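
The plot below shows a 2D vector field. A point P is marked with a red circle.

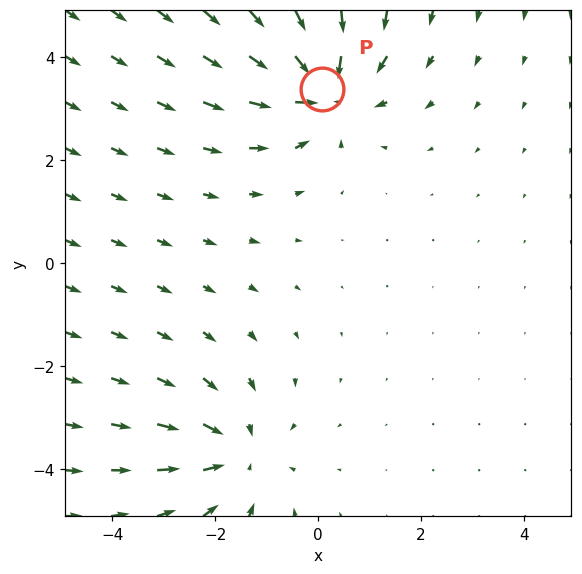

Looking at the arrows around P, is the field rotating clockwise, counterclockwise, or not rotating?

Near P at (0.1, 3.4) the arrows show no circulation. The curl there is ≈0.

not rotating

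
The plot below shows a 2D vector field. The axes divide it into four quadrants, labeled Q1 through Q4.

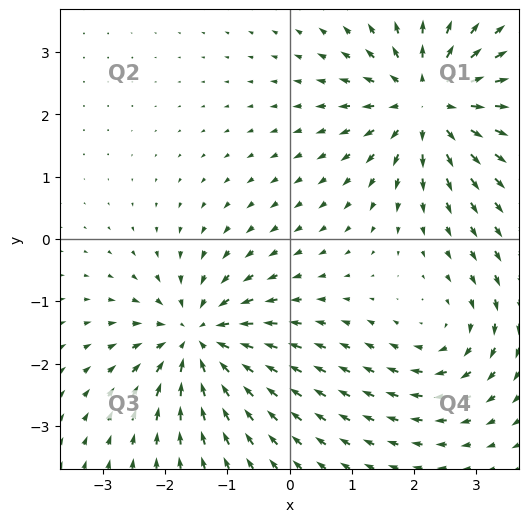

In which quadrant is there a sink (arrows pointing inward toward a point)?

Q3

The sink sits at approximately (-1.5, -1.6), which lies in quadrant Q3. The divergence there is about -5, negative as expected for a sink.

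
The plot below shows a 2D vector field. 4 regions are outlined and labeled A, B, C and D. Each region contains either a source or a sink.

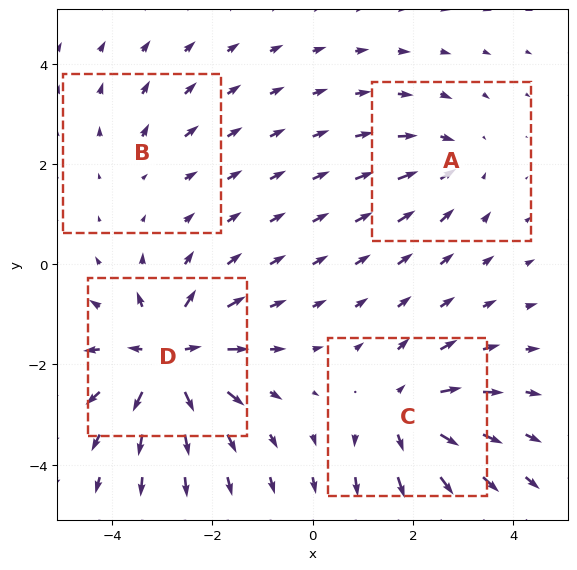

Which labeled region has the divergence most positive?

D

Divergence at each region's feature centre — A: about -4, B: about +2, C: about +6, D: about +8. Region D is most positive.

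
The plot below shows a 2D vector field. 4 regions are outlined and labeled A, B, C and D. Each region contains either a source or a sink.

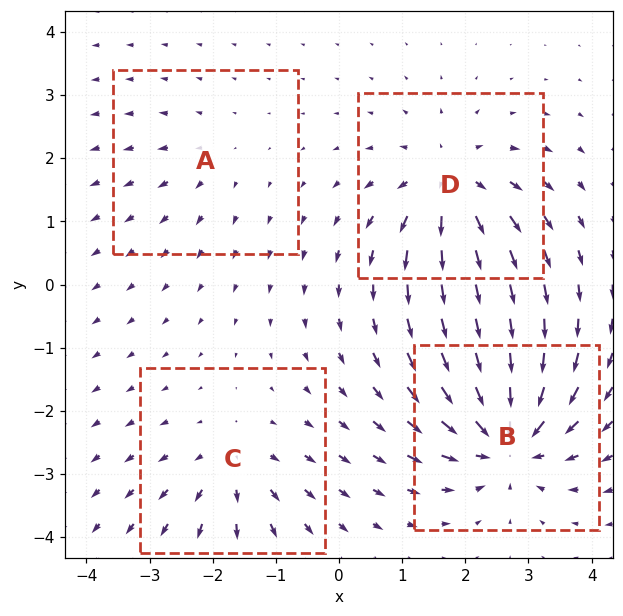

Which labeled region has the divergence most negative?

Divergence at each region's feature centre — A: about +2, B: about -8, C: about +4, D: about +6. Region B is most negative.

B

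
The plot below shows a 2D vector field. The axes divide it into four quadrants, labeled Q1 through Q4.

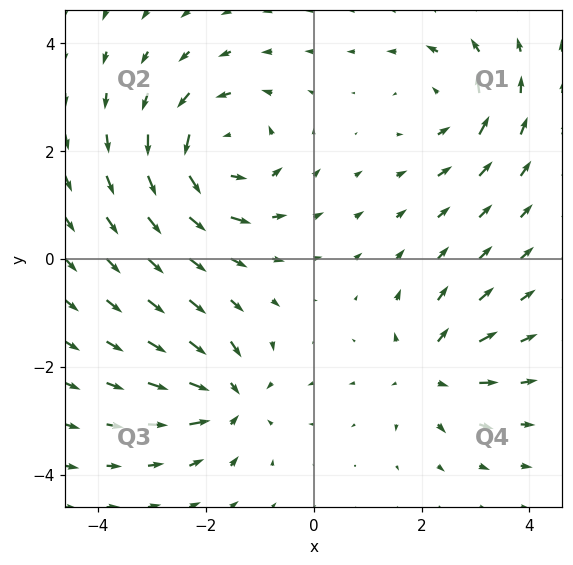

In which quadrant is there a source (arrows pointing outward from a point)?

The source sits at approximately (2.1, -2.1), which lies in quadrant Q4. The divergence there is about +4, positive as expected for a source.

Q4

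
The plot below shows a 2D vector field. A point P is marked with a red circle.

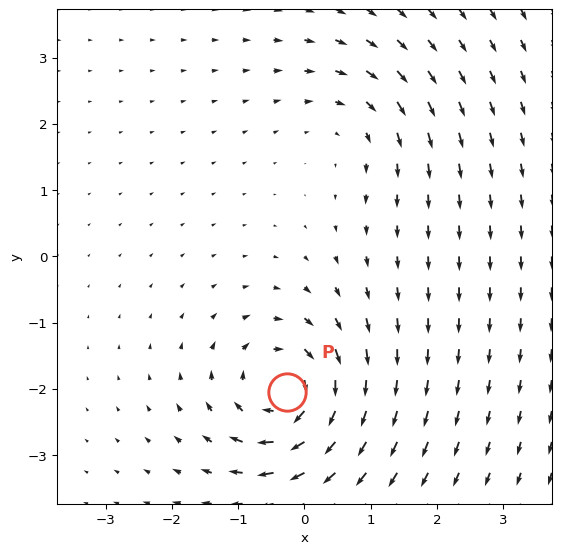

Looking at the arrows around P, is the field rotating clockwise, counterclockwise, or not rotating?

clockwise

Near P at (-0.3, -2.1) the arrows circulate clockwise. The curl (z-component) there is about -7; negative curl means clockwise rotation.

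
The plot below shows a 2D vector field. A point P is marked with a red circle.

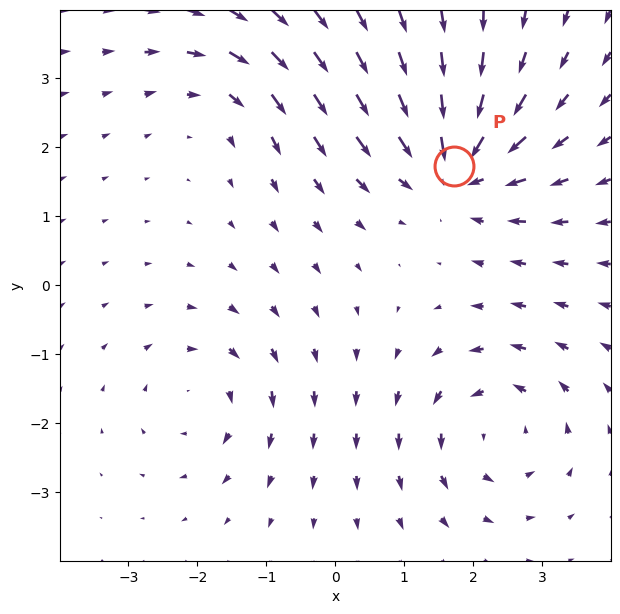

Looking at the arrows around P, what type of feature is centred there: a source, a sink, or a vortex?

sink

At P (1.7, 1.7) the arrows converge inward. Divergence about -5, curl ≈0 — negative divergence with near-zero curl is a sink.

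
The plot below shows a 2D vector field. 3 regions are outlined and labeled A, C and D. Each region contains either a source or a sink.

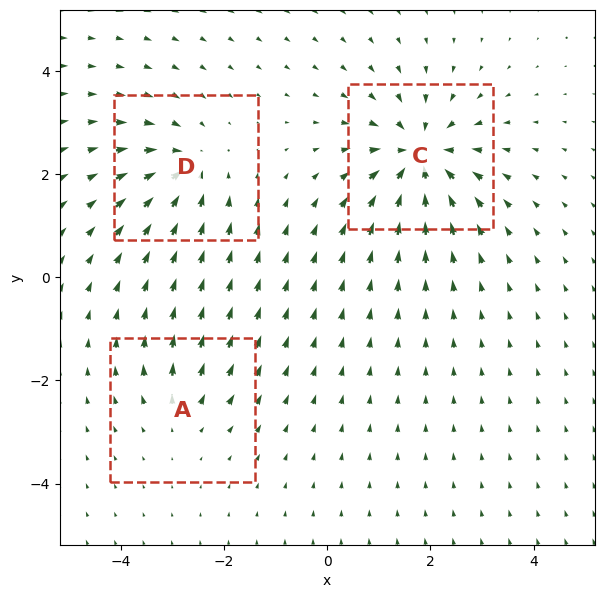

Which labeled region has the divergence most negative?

C

Divergence at each region's feature centre — A: about +2, C: about -6, D: about -4. Region C is most negative.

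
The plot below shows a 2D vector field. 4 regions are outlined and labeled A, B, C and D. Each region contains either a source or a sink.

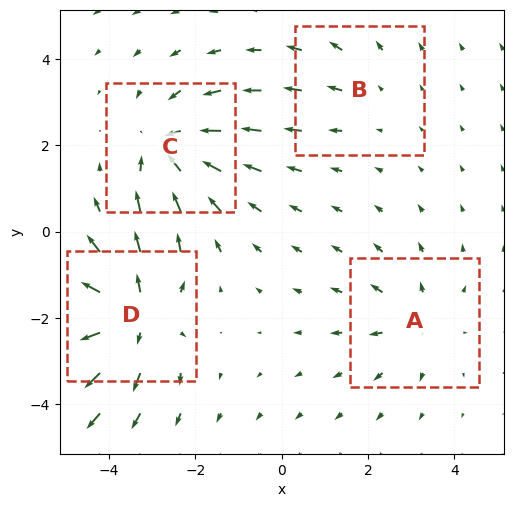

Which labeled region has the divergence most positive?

Divergence at each region's feature centre — A: about +3, B: about +2, C: about -5, D: about +7. Region D is most positive.

D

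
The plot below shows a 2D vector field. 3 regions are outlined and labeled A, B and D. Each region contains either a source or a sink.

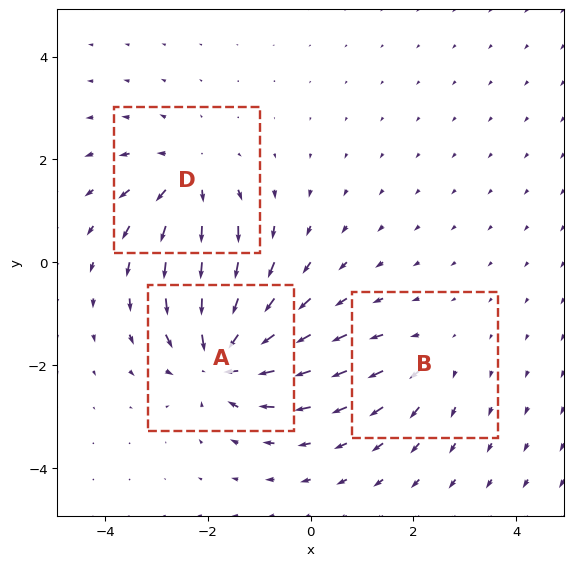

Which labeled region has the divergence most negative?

A

Divergence at each region's feature centre — A: about -5, B: about +2, D: about +4. Region A is most negative.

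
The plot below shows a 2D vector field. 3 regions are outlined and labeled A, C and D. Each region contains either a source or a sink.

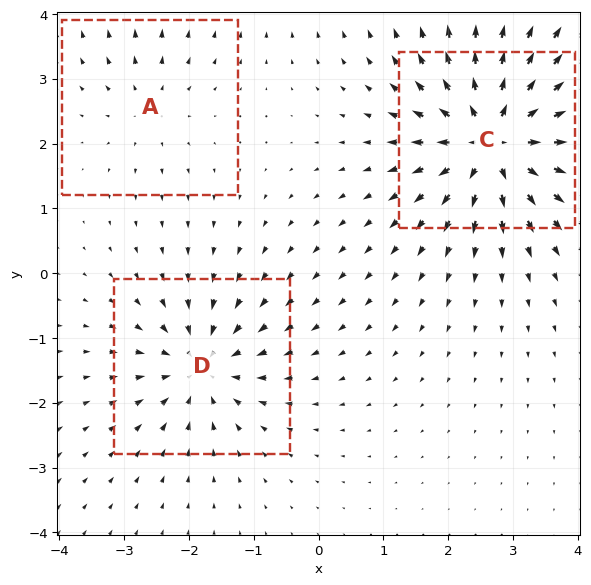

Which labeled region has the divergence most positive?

C

Divergence at each region's feature centre — A: about +2, C: about +7, D: about -4. Region C is most positive.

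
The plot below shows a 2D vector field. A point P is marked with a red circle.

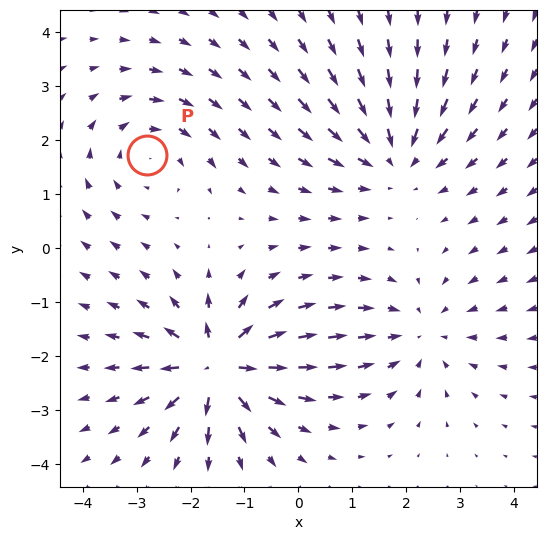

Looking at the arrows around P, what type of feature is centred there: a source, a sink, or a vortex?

vortex

At P (-2.8, 1.7) the arrows circulate clockwise. Divergence ≈0, curl about -3 — near-zero divergence with nonzero curl is a vortex.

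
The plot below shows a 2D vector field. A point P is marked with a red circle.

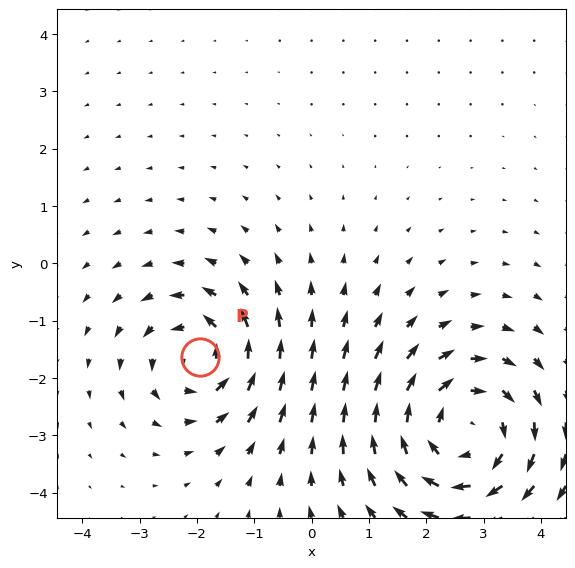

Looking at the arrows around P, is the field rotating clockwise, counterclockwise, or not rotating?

counterclockwise

Near P at (-2.0, -1.6) the arrows circulate counterclockwise. The curl (z-component) there is about +3; positive curl means counterclockwise rotation.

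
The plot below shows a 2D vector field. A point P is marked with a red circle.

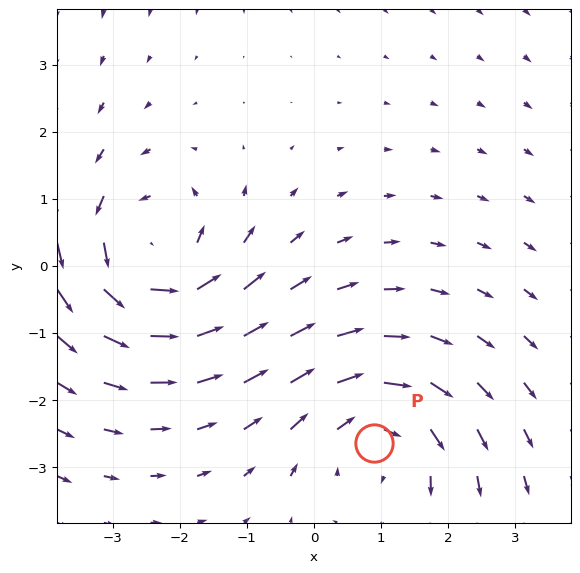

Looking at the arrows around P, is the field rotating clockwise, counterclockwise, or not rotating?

Near P at (0.9, -2.6) the arrows circulate clockwise. The curl (z-component) there is about -4; negative curl means clockwise rotation.

clockwise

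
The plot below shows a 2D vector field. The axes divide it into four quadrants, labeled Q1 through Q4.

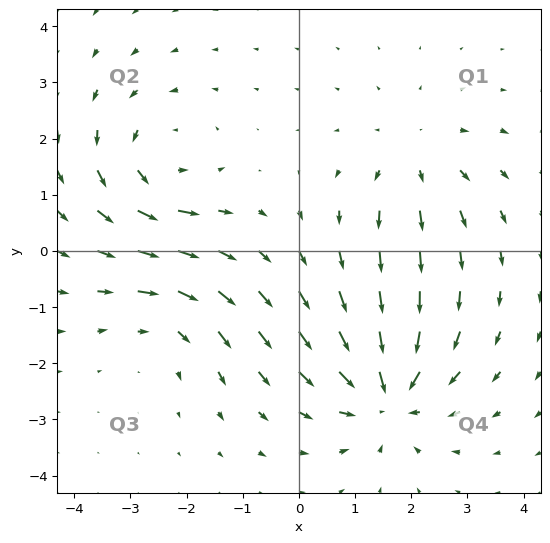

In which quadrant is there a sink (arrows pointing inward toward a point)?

Q4

The sink sits at approximately (1.6, -2.5), which lies in quadrant Q4. The divergence there is about -5, negative as expected for a sink.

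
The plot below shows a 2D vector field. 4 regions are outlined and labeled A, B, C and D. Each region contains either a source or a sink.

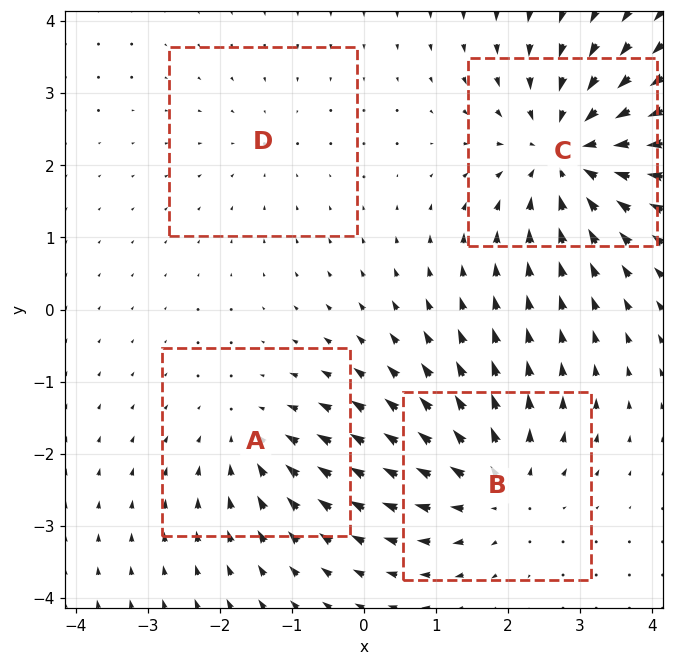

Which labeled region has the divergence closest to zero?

Divergence at each region's feature centre — A: about -3, B: about +5, C: about -6, D: about -2. Region D is closest to zero.

D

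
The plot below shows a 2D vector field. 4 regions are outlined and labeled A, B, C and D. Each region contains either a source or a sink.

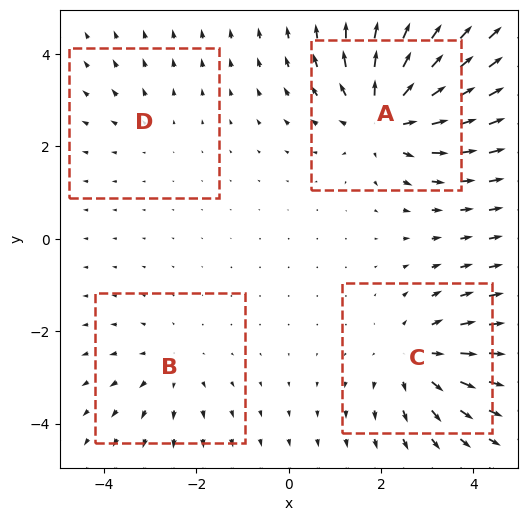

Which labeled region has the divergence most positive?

A

Divergence at each region's feature centre — A: about +6, B: about +3, C: about +4, D: about +2. Region A is most positive.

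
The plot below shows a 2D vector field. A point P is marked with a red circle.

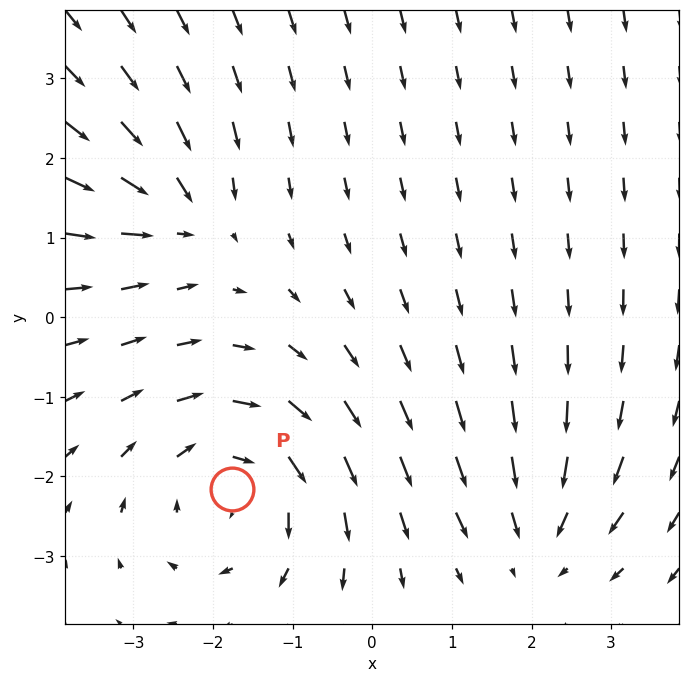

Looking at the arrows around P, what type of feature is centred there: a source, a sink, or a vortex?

At P (-1.8, -2.2) the arrows circulate clockwise. Divergence ≈0, curl about -4 — near-zero divergence with nonzero curl is a vortex.

vortex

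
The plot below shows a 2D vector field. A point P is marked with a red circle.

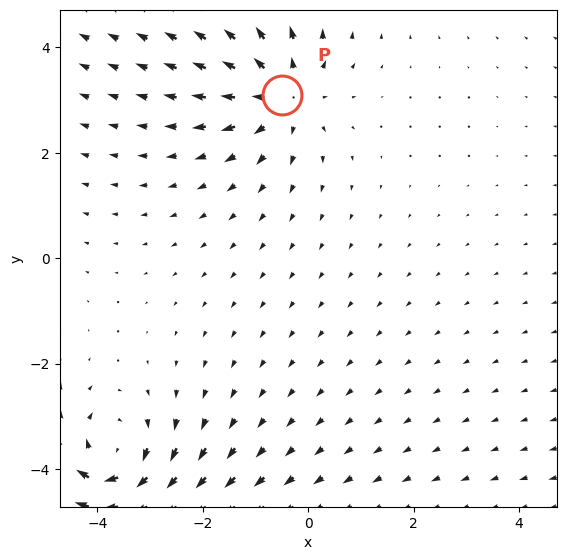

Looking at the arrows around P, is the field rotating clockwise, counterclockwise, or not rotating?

Near P at (-0.5, 3.1) the arrows show no circulation. The curl there is ≈0.

not rotating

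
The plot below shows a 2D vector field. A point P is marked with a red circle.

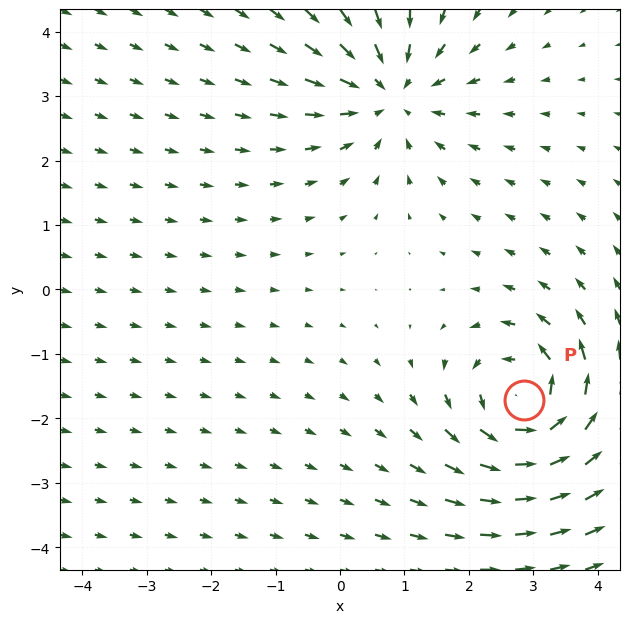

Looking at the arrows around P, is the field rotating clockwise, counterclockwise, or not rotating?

counterclockwise

Near P at (2.9, -1.7) the arrows circulate counterclockwise. The curl (z-component) there is about +6; positive curl means counterclockwise rotation.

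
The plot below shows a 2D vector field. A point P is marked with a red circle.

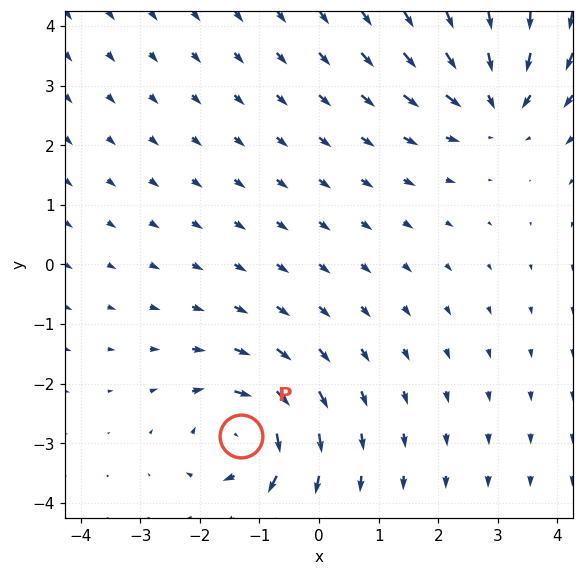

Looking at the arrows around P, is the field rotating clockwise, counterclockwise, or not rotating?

Near P at (-1.3, -2.9) the arrows circulate clockwise. The curl (z-component) there is about -4; negative curl means clockwise rotation.

clockwise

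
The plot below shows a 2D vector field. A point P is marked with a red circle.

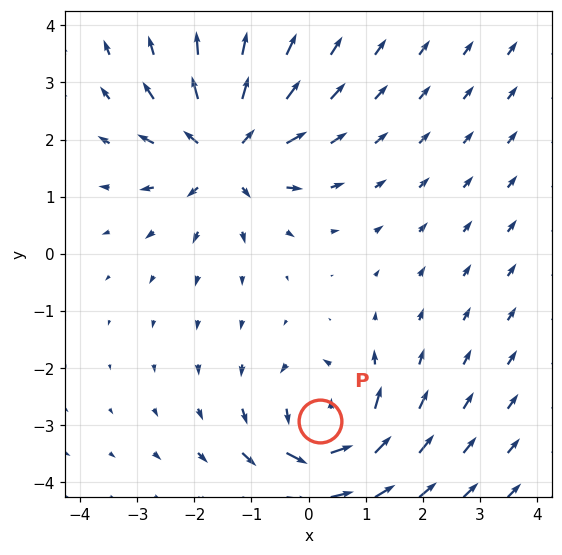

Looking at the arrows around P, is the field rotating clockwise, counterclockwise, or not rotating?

counterclockwise

Near P at (0.2, -2.9) the arrows circulate counterclockwise. The curl (z-component) there is about +5; positive curl means counterclockwise rotation.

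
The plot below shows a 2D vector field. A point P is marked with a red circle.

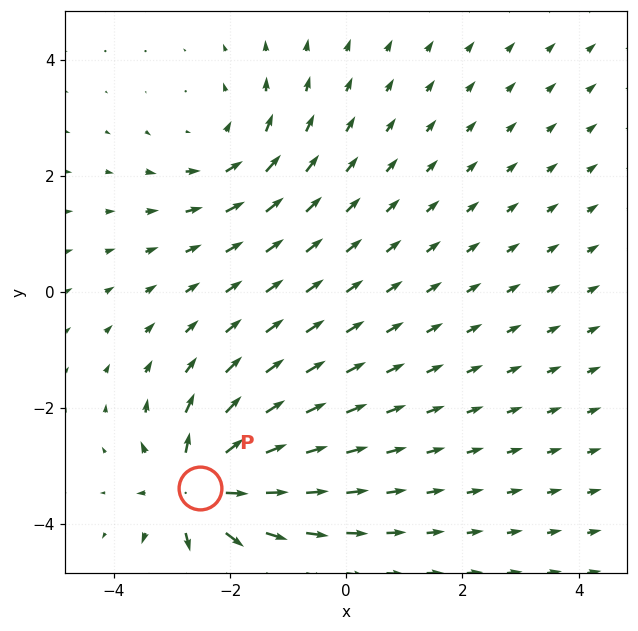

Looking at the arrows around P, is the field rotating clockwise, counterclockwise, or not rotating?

not rotating

Near P at (-2.5, -3.4) the arrows show no circulation. The curl there is ≈0.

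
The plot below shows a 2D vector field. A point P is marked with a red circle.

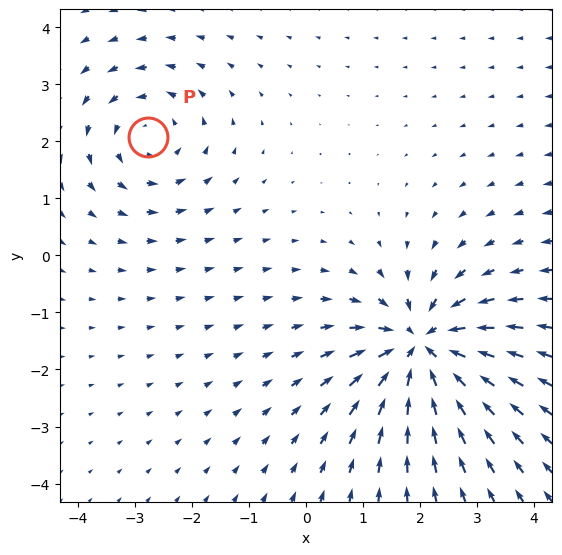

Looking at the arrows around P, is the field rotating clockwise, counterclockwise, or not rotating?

counterclockwise

Near P at (-2.8, 2.1) the arrows circulate counterclockwise. The curl (z-component) there is about +3; positive curl means counterclockwise rotation.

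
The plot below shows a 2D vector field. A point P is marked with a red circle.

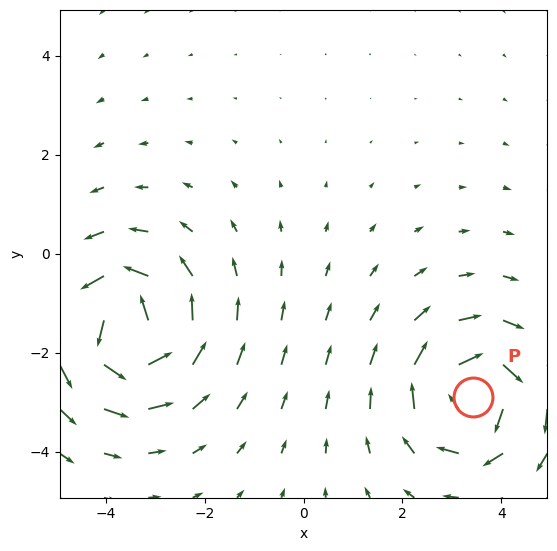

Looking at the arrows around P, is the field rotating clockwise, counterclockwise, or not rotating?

Near P at (3.4, -2.9) the arrows circulate clockwise. The curl (z-component) there is about -4; negative curl means clockwise rotation.

clockwise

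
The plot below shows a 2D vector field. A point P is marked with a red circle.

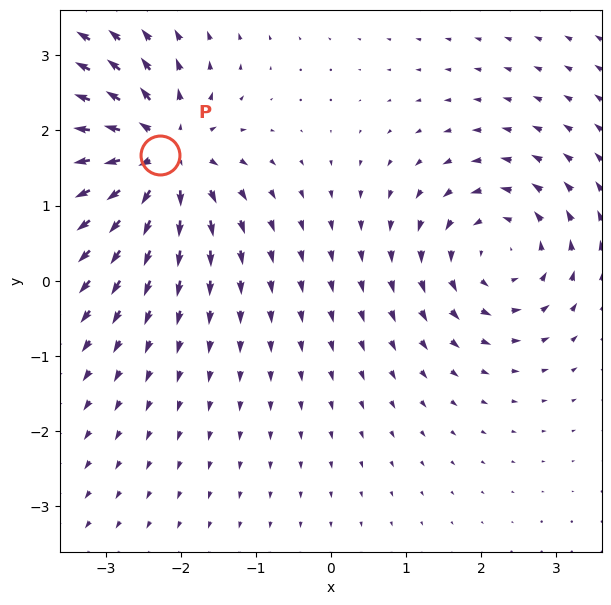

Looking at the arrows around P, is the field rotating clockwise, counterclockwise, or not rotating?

not rotating

Near P at (-2.3, 1.7) the arrows show no circulation. The curl there is ≈0.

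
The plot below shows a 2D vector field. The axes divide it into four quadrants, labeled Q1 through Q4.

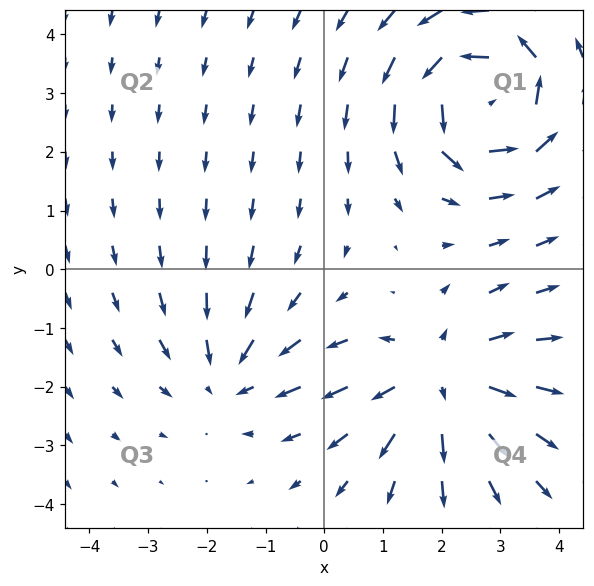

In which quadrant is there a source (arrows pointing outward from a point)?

The source sits at approximately (2.0, -1.9), which lies in quadrant Q4. The divergence there is about +3, positive as expected for a source.

Q4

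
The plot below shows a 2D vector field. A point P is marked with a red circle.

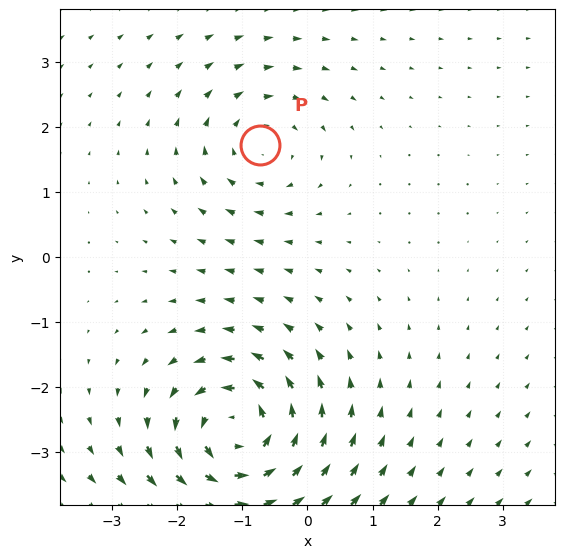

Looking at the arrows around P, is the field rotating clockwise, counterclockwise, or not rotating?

clockwise

Near P at (-0.7, 1.7) the arrows circulate clockwise. The curl (z-component) there is about -3; negative curl means clockwise rotation.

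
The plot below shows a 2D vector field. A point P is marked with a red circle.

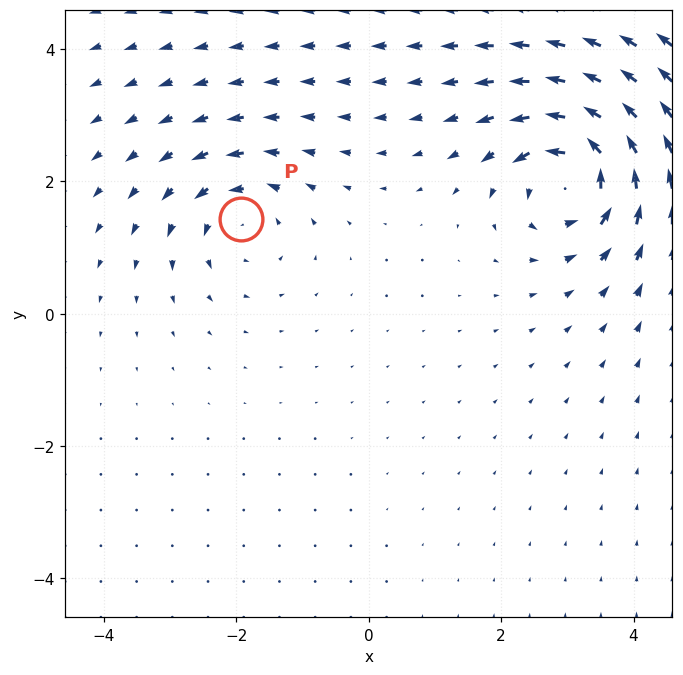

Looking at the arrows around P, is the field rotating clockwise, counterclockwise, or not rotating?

Near P at (-1.9, 1.4) the arrows circulate counterclockwise. The curl (z-component) there is about +4; positive curl means counterclockwise rotation.

counterclockwise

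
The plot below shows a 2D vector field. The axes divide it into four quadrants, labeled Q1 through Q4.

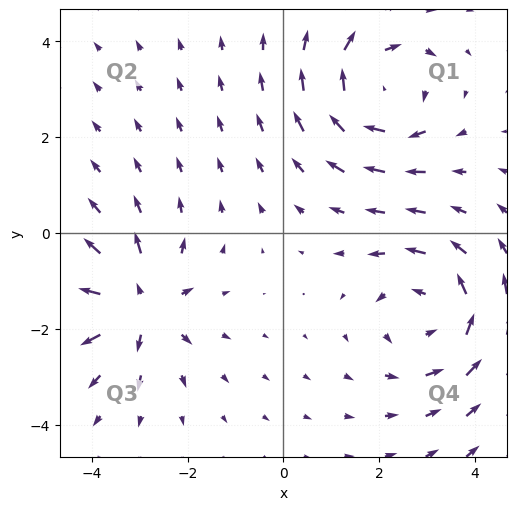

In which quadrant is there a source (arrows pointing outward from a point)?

The source sits at approximately (-3.0, -1.5), which lies in quadrant Q3. The divergence there is about +5, positive as expected for a source.

Q3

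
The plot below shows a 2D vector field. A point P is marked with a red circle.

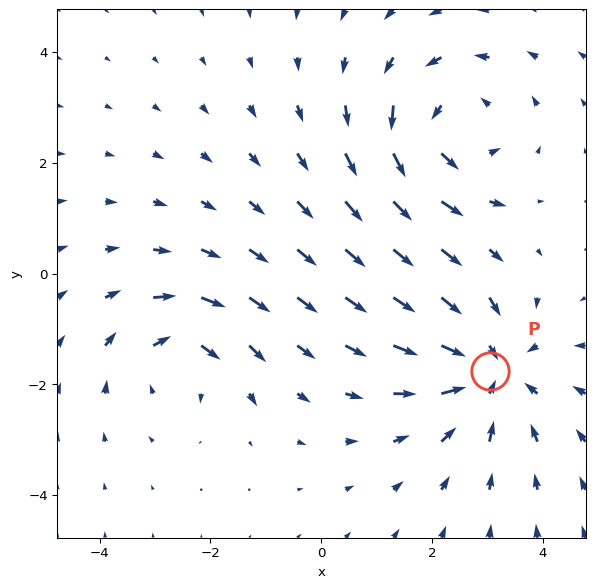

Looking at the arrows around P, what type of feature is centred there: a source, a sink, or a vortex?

sink

At P (3.0, -1.8) the arrows converge inward. Divergence about -4, curl ≈0 — negative divergence with near-zero curl is a sink.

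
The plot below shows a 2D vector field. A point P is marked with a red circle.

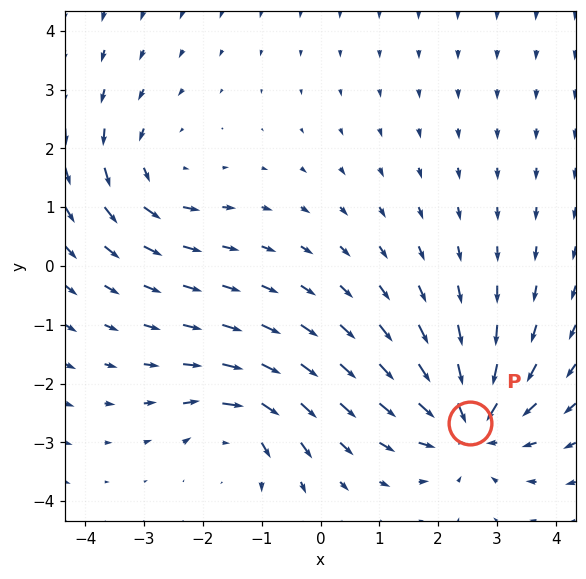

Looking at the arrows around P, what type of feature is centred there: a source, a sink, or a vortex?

sink

At P (2.5, -2.7) the arrows converge inward. Divergence about -5, curl ≈0 — negative divergence with near-zero curl is a sink.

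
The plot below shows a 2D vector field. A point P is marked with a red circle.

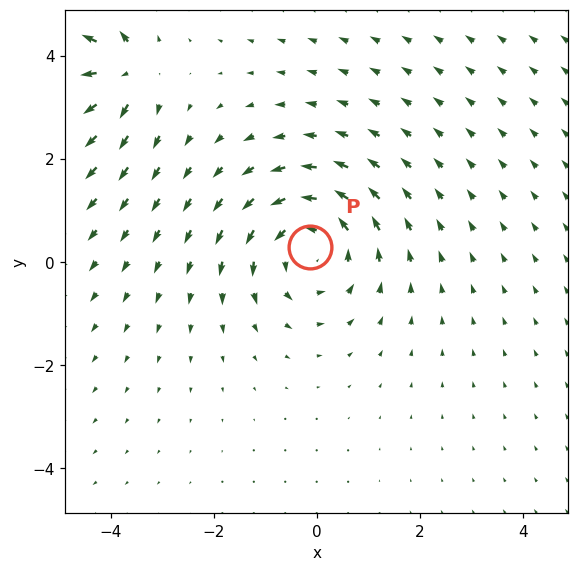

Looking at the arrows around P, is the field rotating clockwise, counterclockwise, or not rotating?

Near P at (-0.1, 0.3) the arrows circulate counterclockwise. The curl (z-component) there is about +4; positive curl means counterclockwise rotation.

counterclockwise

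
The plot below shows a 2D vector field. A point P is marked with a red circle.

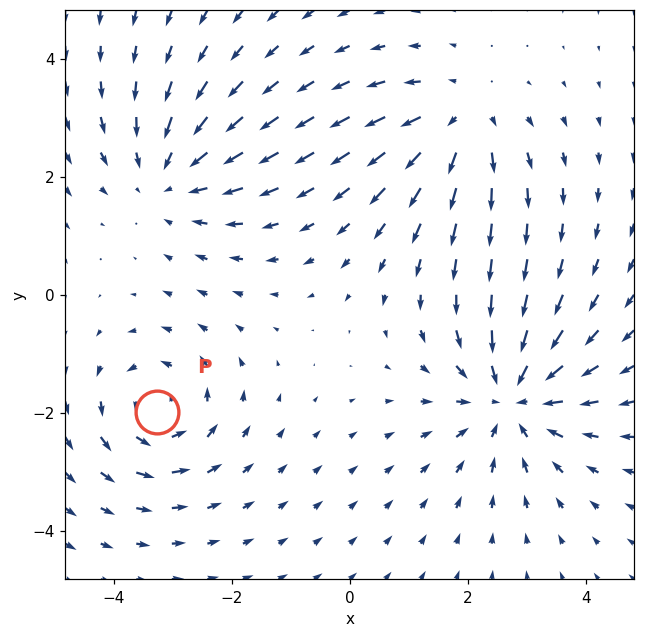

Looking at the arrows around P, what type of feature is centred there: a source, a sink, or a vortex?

vortex

At P (-3.3, -2.0) the arrows circulate counterclockwise. Divergence ≈0, curl about +4 — near-zero divergence with nonzero curl is a vortex.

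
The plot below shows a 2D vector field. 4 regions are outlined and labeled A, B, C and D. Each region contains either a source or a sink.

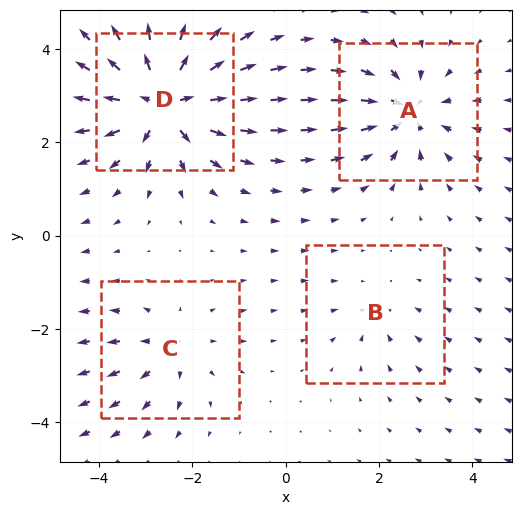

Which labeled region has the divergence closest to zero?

B

Divergence at each region's feature centre — A: about -5, B: about -2, C: about +3, D: about +8. Region B is closest to zero.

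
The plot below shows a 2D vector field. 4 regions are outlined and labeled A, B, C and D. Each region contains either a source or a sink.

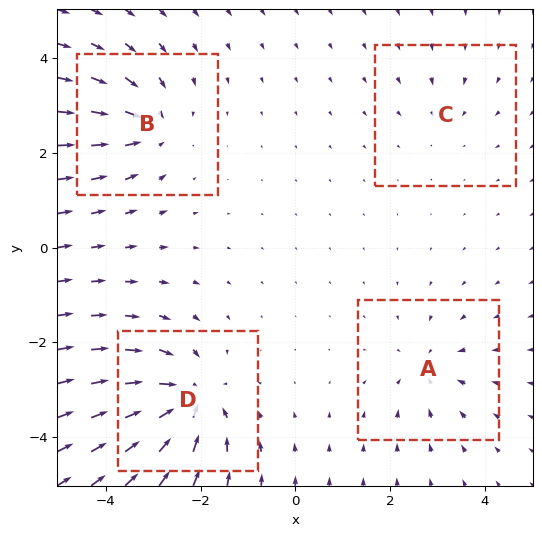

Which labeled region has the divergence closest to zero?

C

Divergence at each region's feature centre — A: about -4, B: about -5, C: about -2, D: about -7. Region C is closest to zero.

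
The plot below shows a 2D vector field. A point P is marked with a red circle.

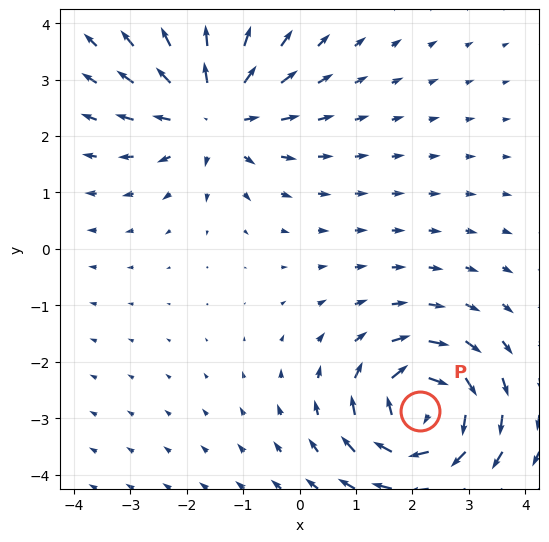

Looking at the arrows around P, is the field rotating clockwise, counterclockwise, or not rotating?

Near P at (2.1, -2.9) the arrows circulate clockwise. The curl (z-component) there is about -5; negative curl means clockwise rotation.

clockwise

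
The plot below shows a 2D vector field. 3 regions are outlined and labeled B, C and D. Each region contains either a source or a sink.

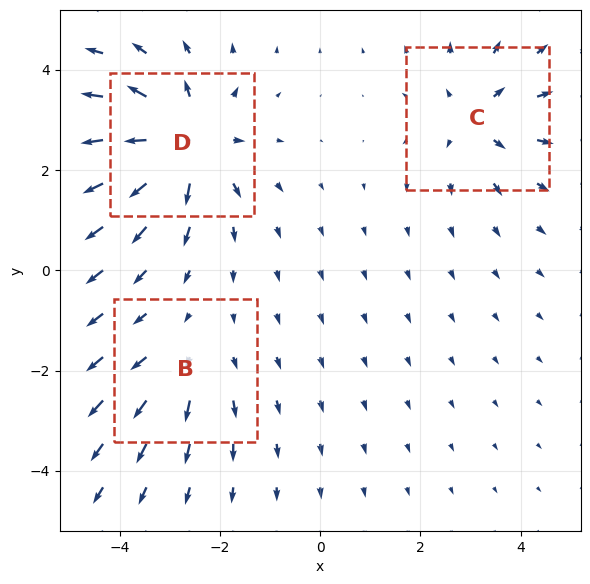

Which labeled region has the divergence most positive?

Divergence at each region's feature centre — B: about +2, C: about +3, D: about +5. Region D is most positive.

D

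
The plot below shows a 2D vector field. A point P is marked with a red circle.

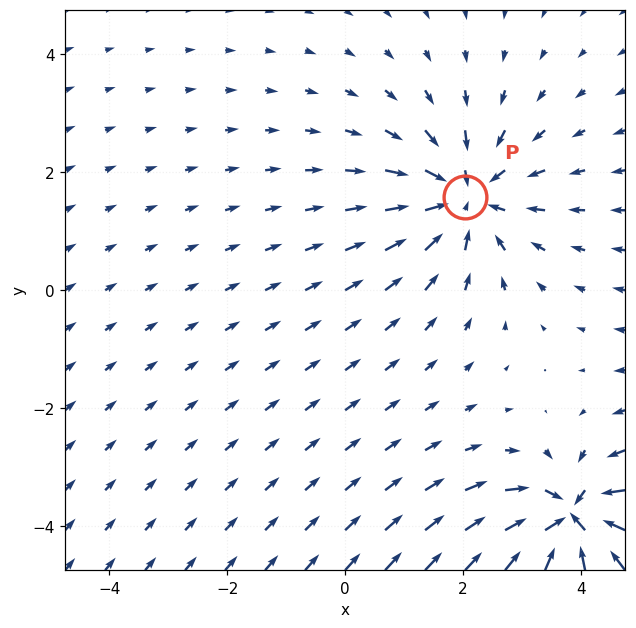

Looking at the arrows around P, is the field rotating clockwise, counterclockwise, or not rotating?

not rotating

Near P at (2.0, 1.6) the arrows show no circulation. The curl there is ≈0.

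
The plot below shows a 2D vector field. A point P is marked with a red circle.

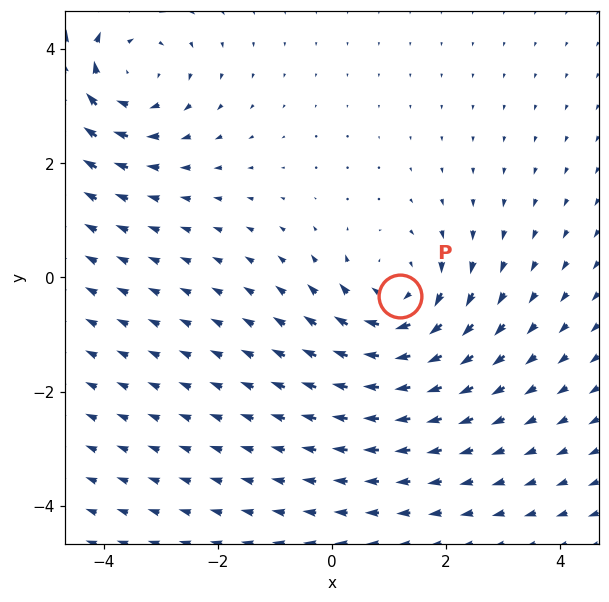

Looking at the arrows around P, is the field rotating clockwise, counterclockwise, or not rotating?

Near P at (1.2, -0.3) the arrows circulate clockwise. The curl (z-component) there is about -3; negative curl means clockwise rotation.

clockwise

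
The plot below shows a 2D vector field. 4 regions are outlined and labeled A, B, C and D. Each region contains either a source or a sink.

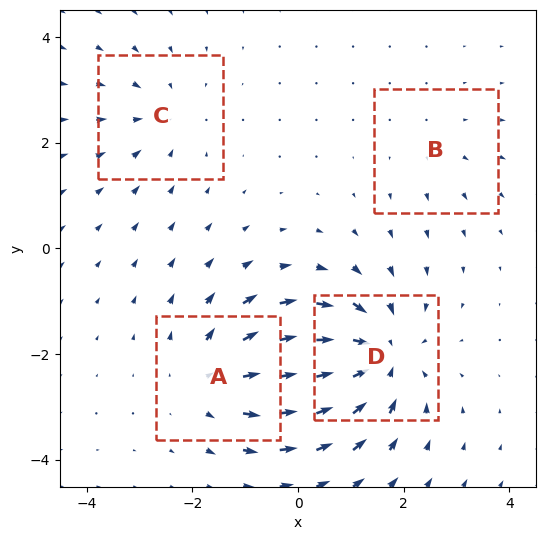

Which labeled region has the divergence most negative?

Divergence at each region's feature centre — A: about +5, B: about +2, C: about -3, D: about -6. Region D is most negative.

D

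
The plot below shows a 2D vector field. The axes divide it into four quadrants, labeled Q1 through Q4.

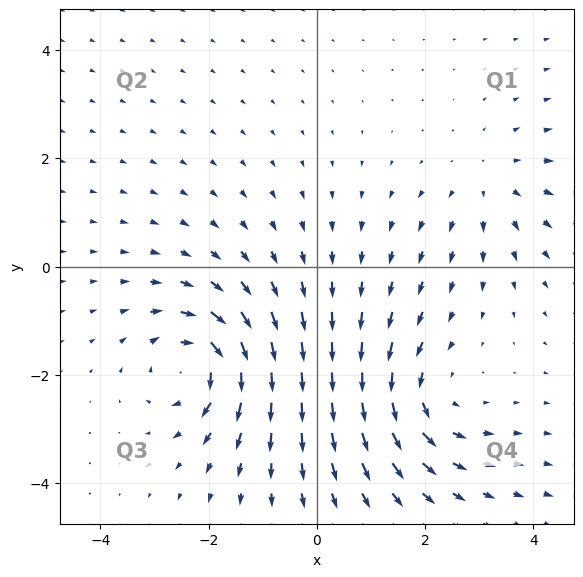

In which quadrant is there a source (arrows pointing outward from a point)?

The source sits at approximately (3.2, 1.5), which lies in quadrant Q1. The divergence there is about +3, positive as expected for a source.

Q1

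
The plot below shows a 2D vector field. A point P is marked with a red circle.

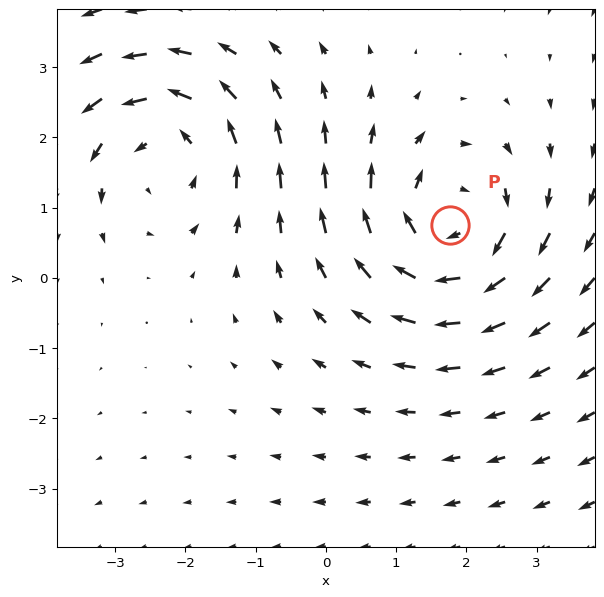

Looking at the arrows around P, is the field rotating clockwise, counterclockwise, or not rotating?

Near P at (1.8, 0.8) the arrows circulate clockwise. The curl (z-component) there is about -4; negative curl means clockwise rotation.

clockwise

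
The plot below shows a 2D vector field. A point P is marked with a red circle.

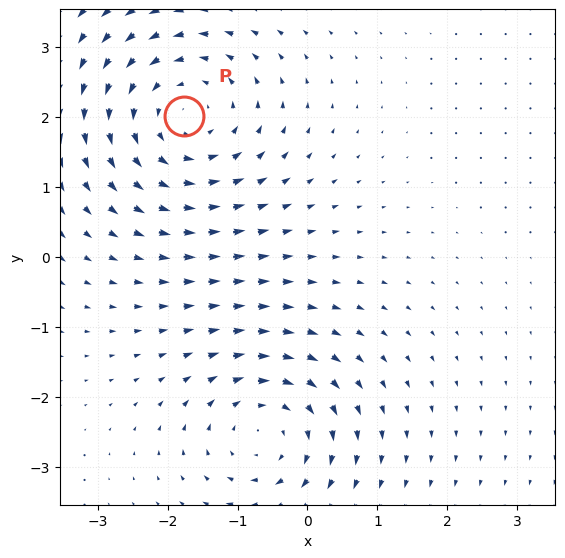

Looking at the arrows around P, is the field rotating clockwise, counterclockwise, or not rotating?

counterclockwise

Near P at (-1.8, 2.0) the arrows circulate counterclockwise. The curl (z-component) there is about +4; positive curl means counterclockwise rotation.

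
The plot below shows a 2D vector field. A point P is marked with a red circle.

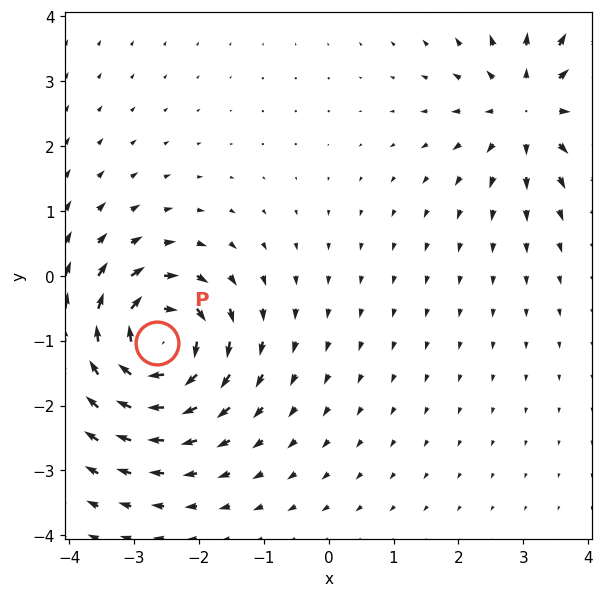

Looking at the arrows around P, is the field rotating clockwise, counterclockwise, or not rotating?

Near P at (-2.6, -1.0) the arrows circulate clockwise. The curl (z-component) there is about -6; negative curl means clockwise rotation.

clockwise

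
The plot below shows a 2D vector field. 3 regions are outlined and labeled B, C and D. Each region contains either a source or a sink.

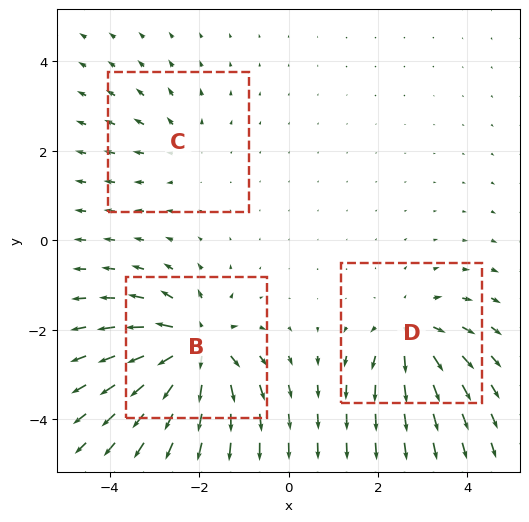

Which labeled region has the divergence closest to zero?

C

Divergence at each region's feature centre — B: about +6, C: about +2, D: about +4. Region C is closest to zero.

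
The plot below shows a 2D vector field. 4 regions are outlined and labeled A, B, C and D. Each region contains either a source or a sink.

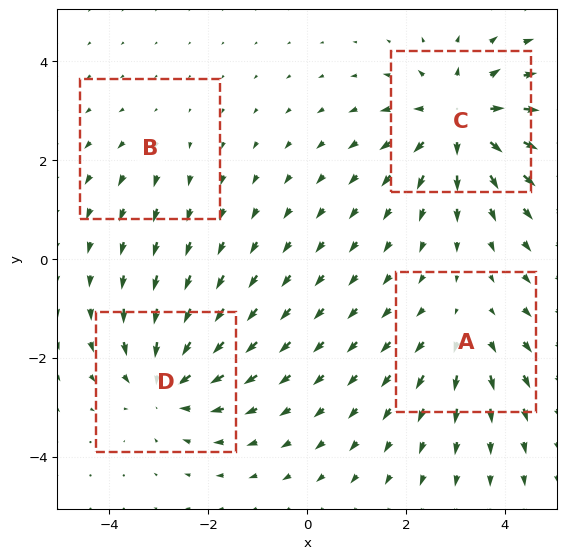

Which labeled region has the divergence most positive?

C

Divergence at each region's feature centre — A: about +3, B: about +2, C: about +6, D: about -5. Region C is most positive.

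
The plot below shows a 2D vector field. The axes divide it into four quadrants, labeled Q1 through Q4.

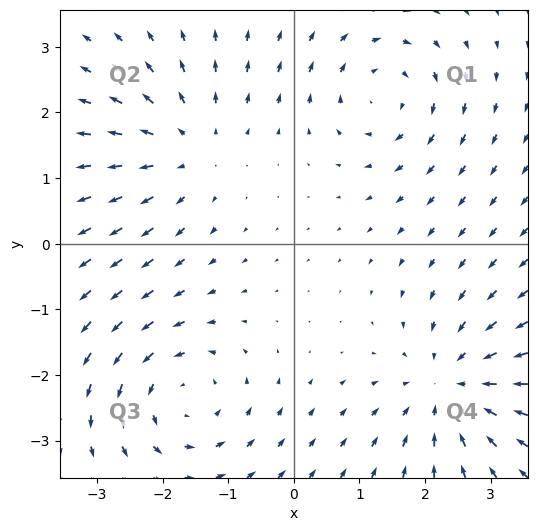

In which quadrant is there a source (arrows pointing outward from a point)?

The source sits at approximately (-1.6, 1.5), which lies in quadrant Q2. The divergence there is about +3, positive as expected for a source.

Q2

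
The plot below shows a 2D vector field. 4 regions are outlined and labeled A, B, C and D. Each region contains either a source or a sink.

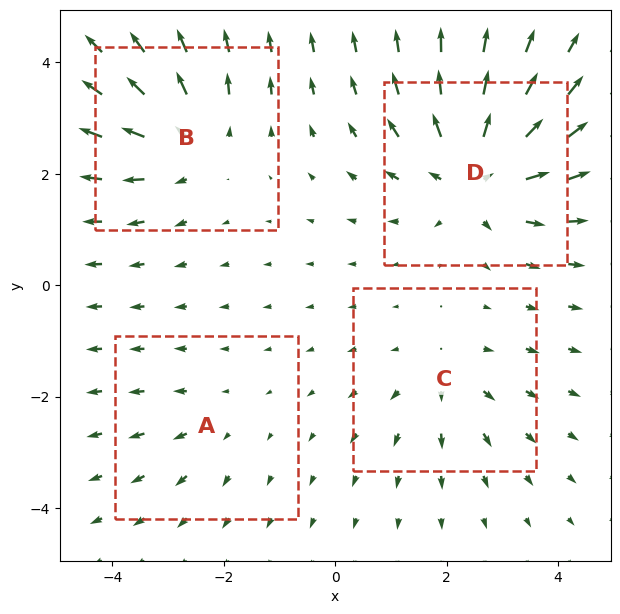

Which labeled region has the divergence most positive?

D

Divergence at each region's feature centre — A: about +2, B: about +5, C: about +3, D: about +6. Region D is most positive.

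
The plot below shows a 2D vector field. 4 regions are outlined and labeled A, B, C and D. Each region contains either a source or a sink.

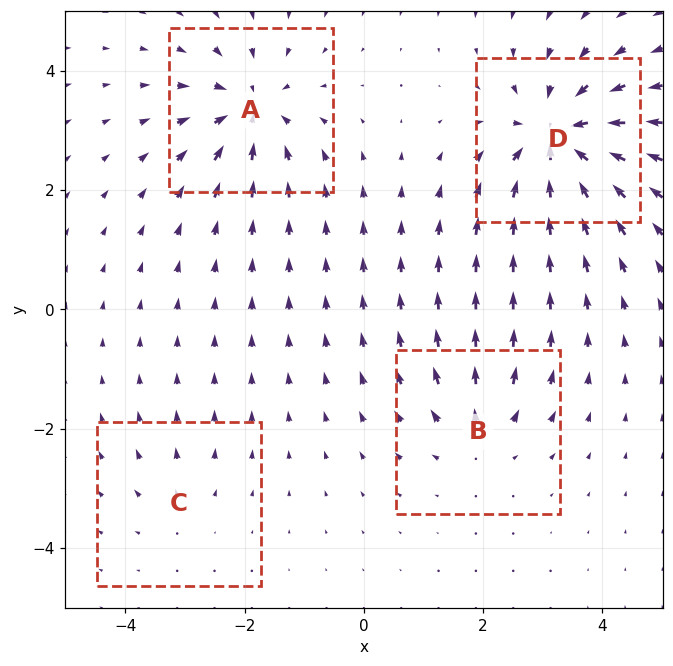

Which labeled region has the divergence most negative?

D

Divergence at each region's feature centre — A: about -6, B: about +4, C: about +2, D: about -8. Region D is most negative.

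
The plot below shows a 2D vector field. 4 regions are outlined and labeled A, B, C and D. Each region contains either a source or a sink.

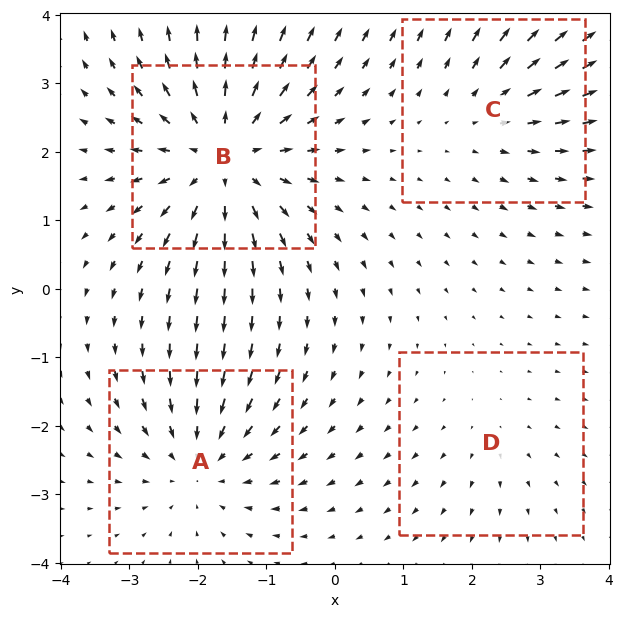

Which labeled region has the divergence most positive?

B

Divergence at each region's feature centre — A: about -4, B: about +6, C: about +3, D: about +2. Region B is most positive.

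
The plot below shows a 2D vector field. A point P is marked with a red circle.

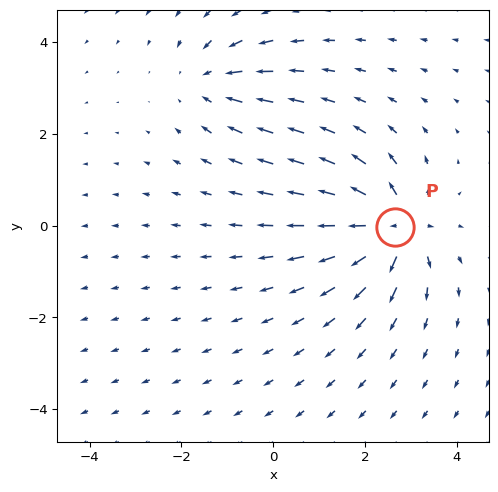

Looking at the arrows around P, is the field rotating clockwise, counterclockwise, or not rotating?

Near P at (2.7, -0.0) the arrows show no circulation. The curl there is ≈0.

not rotating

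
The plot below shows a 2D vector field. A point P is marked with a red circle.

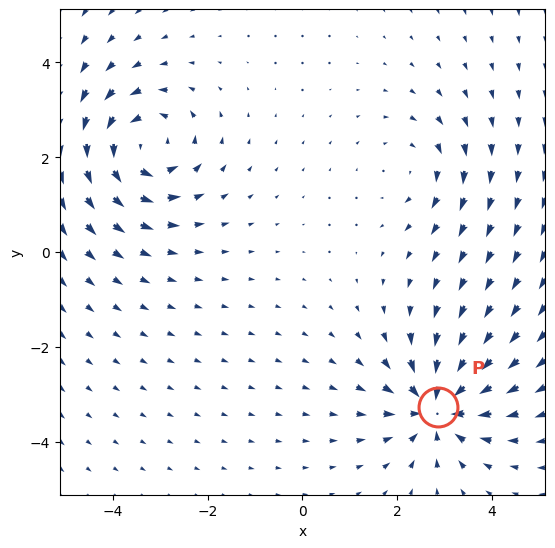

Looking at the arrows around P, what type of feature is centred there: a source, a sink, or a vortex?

sink

At P (2.8, -3.3) the arrows converge inward. Divergence about -5, curl ≈0 — negative divergence with near-zero curl is a sink.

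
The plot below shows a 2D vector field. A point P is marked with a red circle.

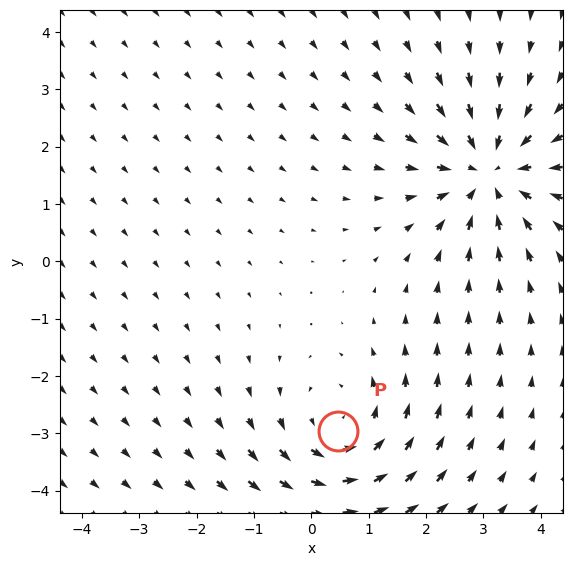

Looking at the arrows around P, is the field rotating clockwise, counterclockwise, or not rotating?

counterclockwise

Near P at (0.5, -3.0) the arrows circulate counterclockwise. The curl (z-component) there is about +3; positive curl means counterclockwise rotation.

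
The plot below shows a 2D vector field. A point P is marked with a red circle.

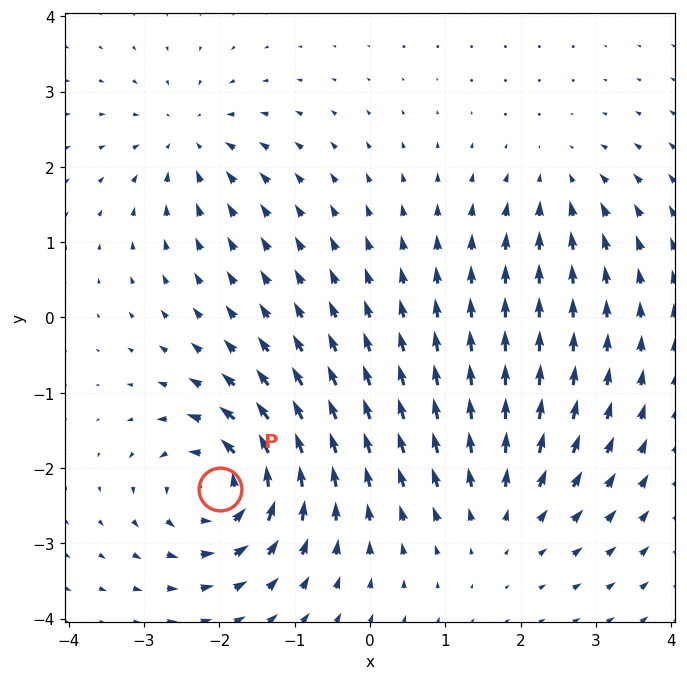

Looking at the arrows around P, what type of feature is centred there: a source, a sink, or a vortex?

At P (-2.0, -2.3) the arrows circulate counterclockwise. Divergence ≈0, curl about +7 — near-zero divergence with nonzero curl is a vortex.

vortex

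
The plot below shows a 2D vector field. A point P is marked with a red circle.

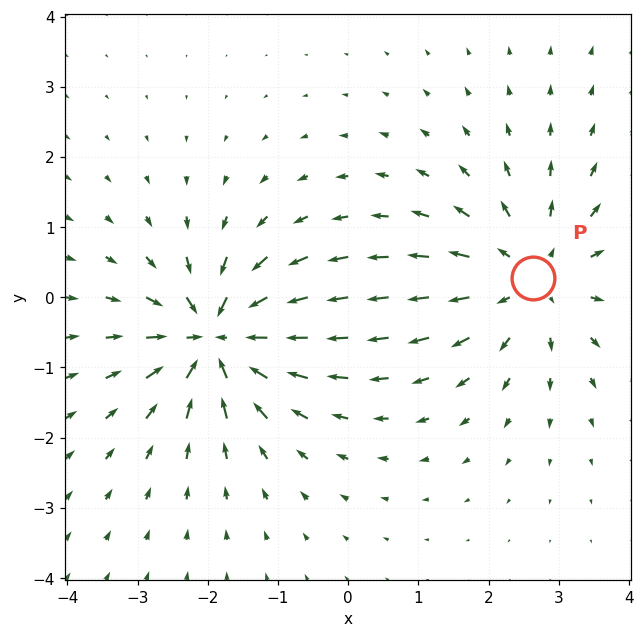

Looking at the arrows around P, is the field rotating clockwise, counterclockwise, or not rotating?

not rotating

Near P at (2.6, 0.3) the arrows show no circulation. The curl there is ≈0.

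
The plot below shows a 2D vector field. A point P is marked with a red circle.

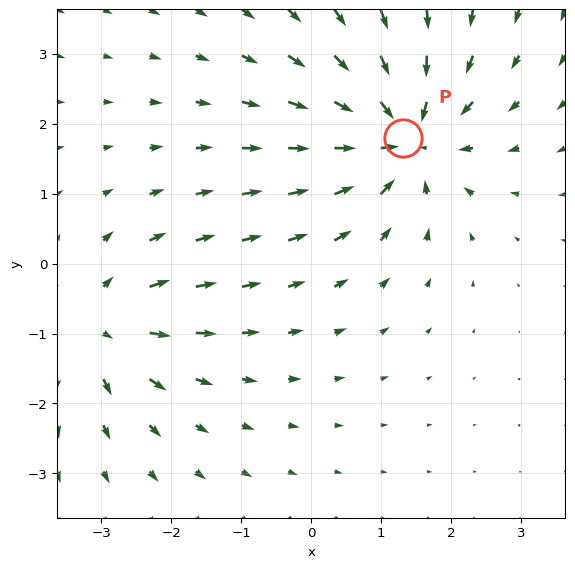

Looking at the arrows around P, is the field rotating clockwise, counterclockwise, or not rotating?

Near P at (1.3, 1.8) the arrows show no circulation. The curl there is ≈0.

not rotating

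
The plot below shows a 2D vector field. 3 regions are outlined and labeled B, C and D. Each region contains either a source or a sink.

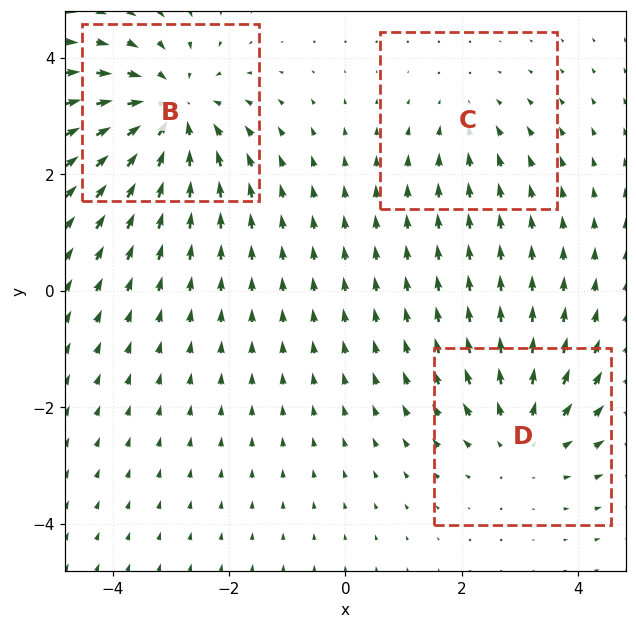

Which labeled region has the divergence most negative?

Divergence at each region's feature centre — B: about -4, C: about -2, D: about +3. Region B is most negative.

B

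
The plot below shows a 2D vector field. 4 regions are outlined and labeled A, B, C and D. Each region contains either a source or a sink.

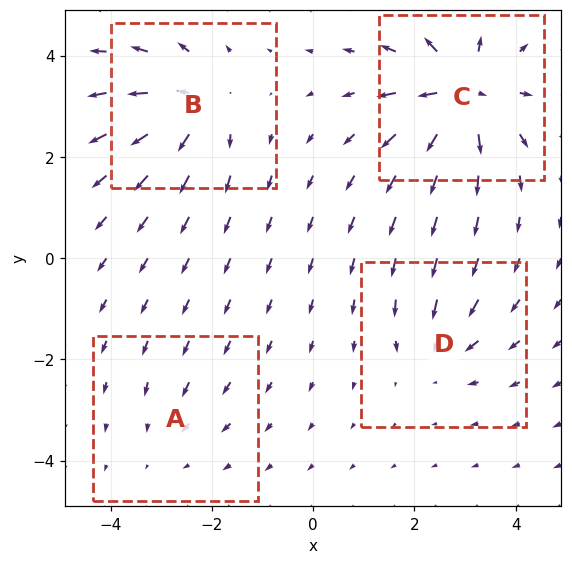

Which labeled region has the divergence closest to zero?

A

Divergence at each region's feature centre — A: about -2, B: about +6, C: about +9, D: about -4. Region A is closest to zero.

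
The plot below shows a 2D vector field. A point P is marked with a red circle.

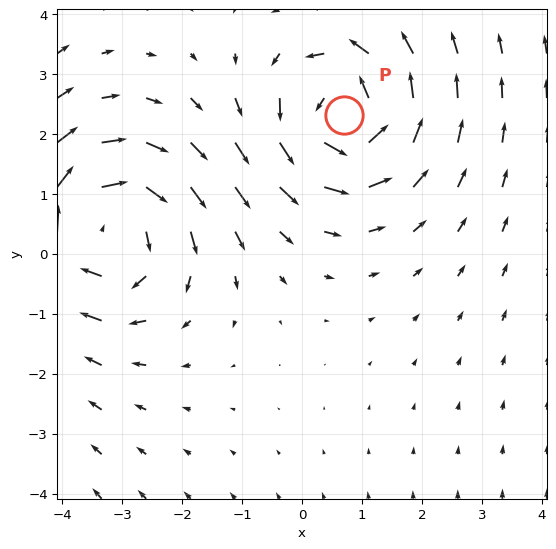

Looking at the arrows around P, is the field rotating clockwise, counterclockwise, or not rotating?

counterclockwise

Near P at (0.7, 2.3) the arrows circulate counterclockwise. The curl (z-component) there is about +4; positive curl means counterclockwise rotation.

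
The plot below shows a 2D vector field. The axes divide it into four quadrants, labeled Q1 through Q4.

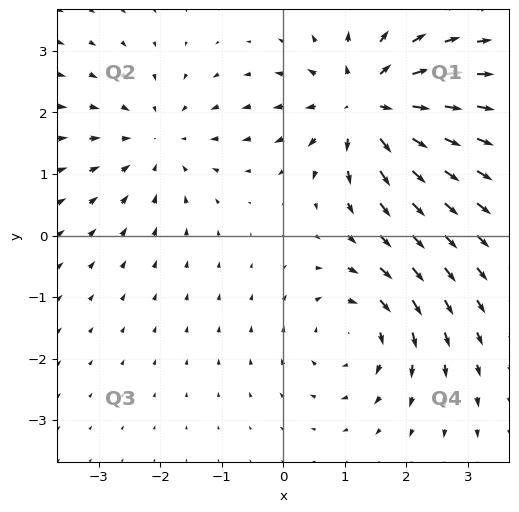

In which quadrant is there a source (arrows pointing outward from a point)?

Q1

The source sits at approximately (1.4, 2.1), which lies in quadrant Q1. The divergence there is about +6, positive as expected for a source.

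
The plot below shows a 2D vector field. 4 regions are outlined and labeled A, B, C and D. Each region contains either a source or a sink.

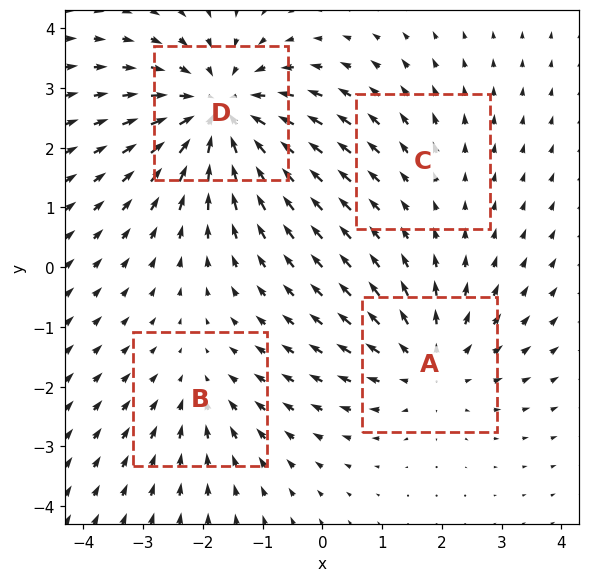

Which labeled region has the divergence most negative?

Divergence at each region's feature centre — A: about +4, B: about -3, C: about +2, D: about -6. Region D is most negative.

D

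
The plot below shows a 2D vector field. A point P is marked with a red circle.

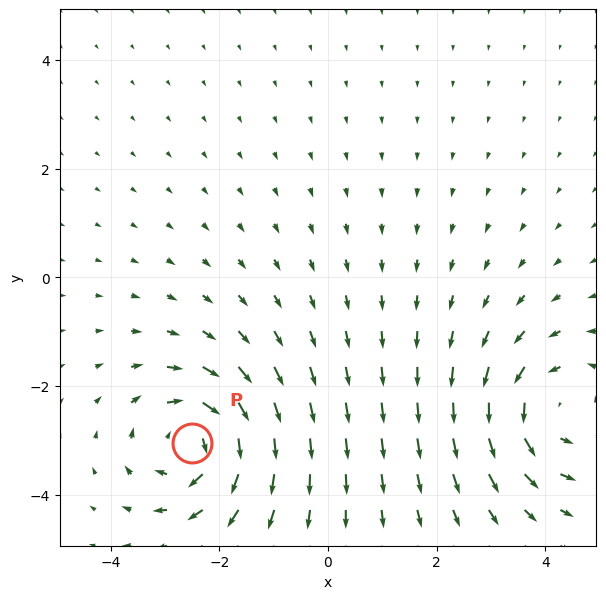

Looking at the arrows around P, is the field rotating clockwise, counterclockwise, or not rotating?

Near P at (-2.5, -3.0) the arrows circulate clockwise. The curl (z-component) there is about -6; negative curl means clockwise rotation.

clockwise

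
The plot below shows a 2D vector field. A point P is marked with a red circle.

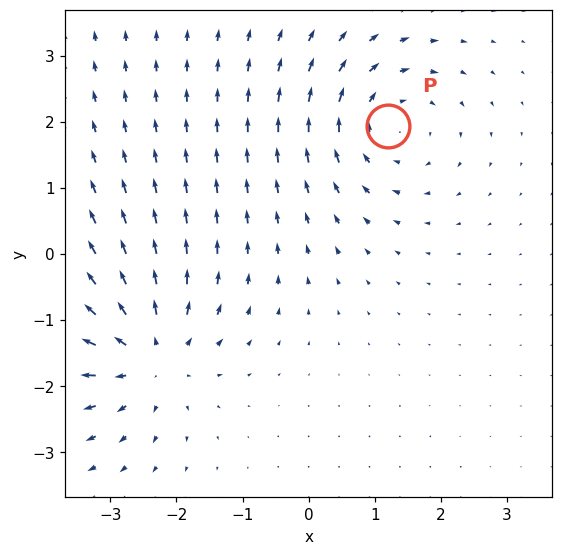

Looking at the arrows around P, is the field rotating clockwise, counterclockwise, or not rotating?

Near P at (1.2, 1.9) the arrows circulate clockwise. The curl (z-component) there is about -4; negative curl means clockwise rotation.

clockwise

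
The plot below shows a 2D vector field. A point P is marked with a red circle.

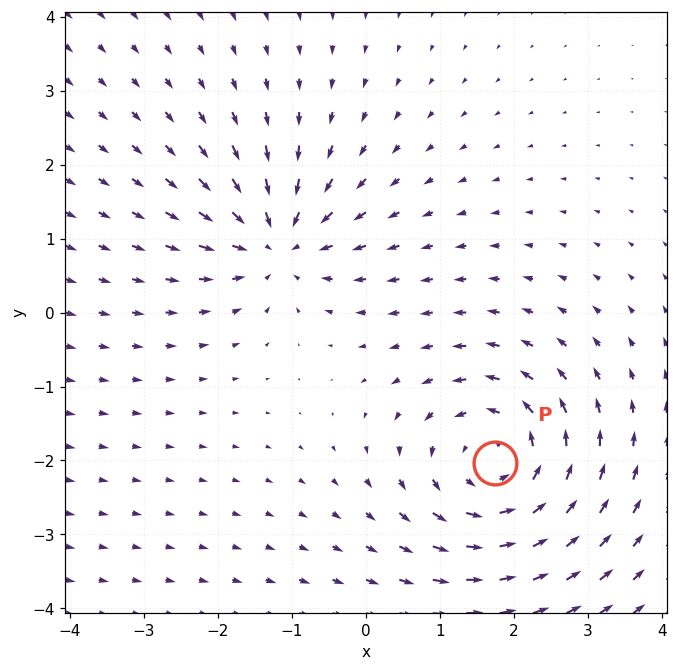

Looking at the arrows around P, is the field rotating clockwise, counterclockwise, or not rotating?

counterclockwise

Near P at (1.7, -2.0) the arrows circulate counterclockwise. The curl (z-component) there is about +4; positive curl means counterclockwise rotation.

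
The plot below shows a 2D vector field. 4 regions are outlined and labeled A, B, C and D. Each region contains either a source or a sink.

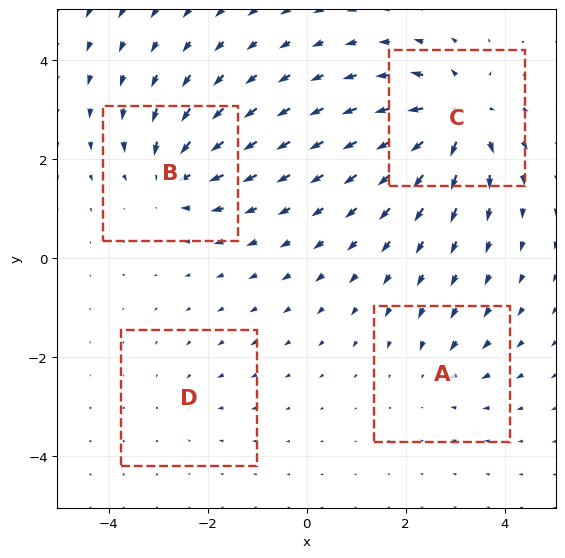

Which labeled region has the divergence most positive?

C

Divergence at each region's feature centre — A: about -3, B: about -6, C: about +8, D: about -2. Region C is most positive.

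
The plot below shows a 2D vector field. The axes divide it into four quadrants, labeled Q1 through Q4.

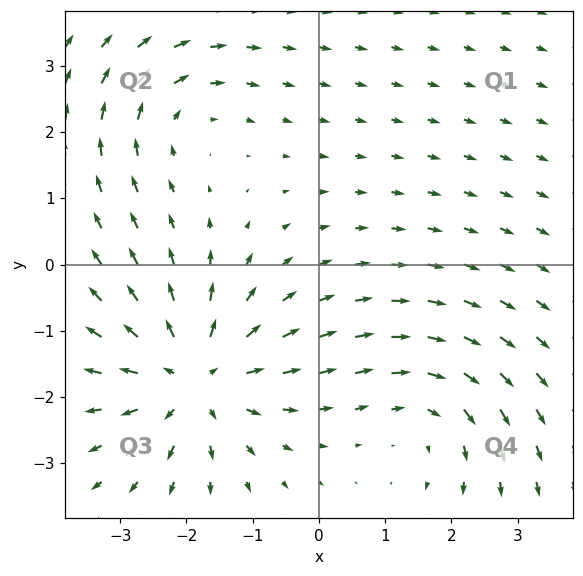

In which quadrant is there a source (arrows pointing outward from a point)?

Q3

The source sits at approximately (-1.9, -1.7), which lies in quadrant Q3. The divergence there is about +4, positive as expected for a source.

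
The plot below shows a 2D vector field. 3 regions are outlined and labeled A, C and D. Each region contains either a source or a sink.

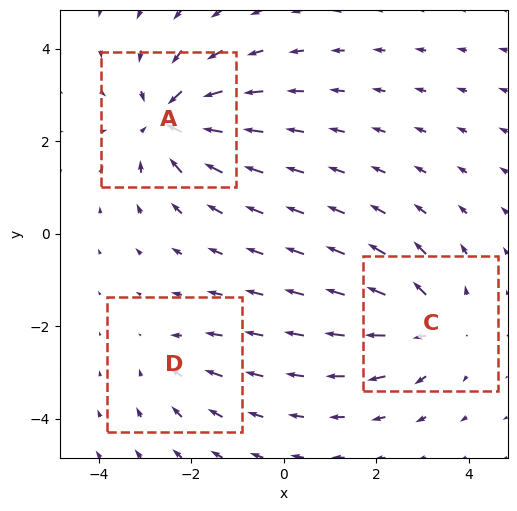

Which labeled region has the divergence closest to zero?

Divergence at each region's feature centre — A: about -5, C: about +3, D: about -2. Region D is closest to zero.

D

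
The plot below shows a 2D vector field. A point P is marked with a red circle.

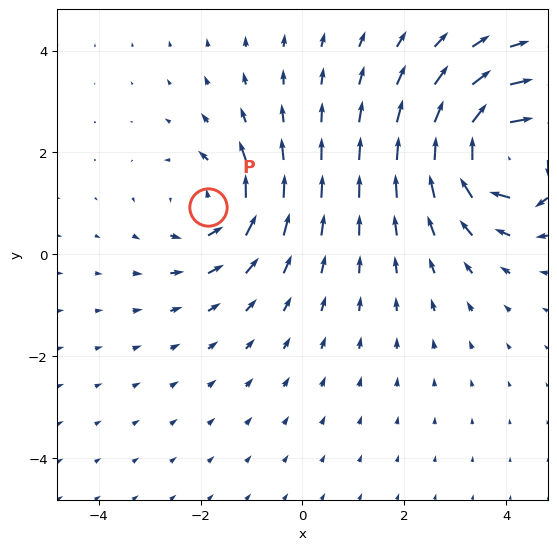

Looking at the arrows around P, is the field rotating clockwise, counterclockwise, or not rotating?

Near P at (-1.8, 0.9) the arrows circulate counterclockwise. The curl (z-component) there is about +3; positive curl means counterclockwise rotation.

counterclockwise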